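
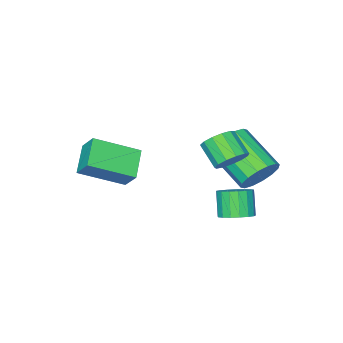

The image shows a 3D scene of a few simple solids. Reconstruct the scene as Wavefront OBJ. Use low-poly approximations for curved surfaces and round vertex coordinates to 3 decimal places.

v -2.673 0.99 -1.11
v -2.221 0.427 -1.222
v -2.615 -0.092 -0.202
v -3.067 0.47 -0.09
v -2.03 0.652 -1.034
v -2.424 0.132 -0.014
v -1.987 0.953 -0.863
v -2.381 0.434 0.156
v -2.101 1.264 -0.749
v -2.494 0.744 0.27
v -2.345 1.511 -0.717
v -2.739 0.991 0.302
v -2.665 1.639 -0.776
v -3.059 1.119 0.244
v -2.987 1.618 -0.911
v -3.381 1.099 0.109
v -3.237 1.453 -1.091
v -3.631 0.934 -0.072
v -3.357 1.182 -1.276
v -3.751 0.663 -0.257
v -3.321 0.867 -1.423
v -3.715 0.348 -0.403
v -3.137 0.58 -1.497
v -3.531 0.061 -0.478
v -2.846 0.387 -1.484
v -3.24 -0.132 -0.464
v -2.515 0.332 -1.384
v -2.909 -0.188 -0.365
v -2.243 1.13 2.341
v -1.714 1.385 2.774
v -1.849 0.446 3.493
v -2.377 0.19 3.059
v -2.067 1.544 2.915
v -2.201 0.605 3.634
v -2.475 1.571 2.874
v -2.61 0.632 3.592
v -2.81 1.458 2.663
v -2.944 0.518 3.382
v -2.964 1.24 2.35
v -3.099 0.301 3.069
v -2.89 0.988 2.034
v -3.024 0.049 2.753
v -2.61 0.78 1.815
v -2.745 -0.159 2.534
v -2.213 0.684 1.763
v -2.348 -0.255 2.482
v -1.826 0.729 1.895
v -1.961 -0.21 2.613
v -1.571 0.901 2.168
v -1.706 -0.038 2.886
v -1.529 1.146 2.496
v -1.664 0.207 3.214
v -0.861 -3.071 0.978
v -0.83 -2.388 1.775
v 0.082 -2.293 0.275
v 0.112 -1.61 1.072
v 0.648 -4.13 1.828
v 0.678 -3.447 2.625
v 1.59 -3.352 1.125
v 1.621 -2.669 1.922
v -3.794 1.092 0.725
v -3.02 0.834 0.299
v -3.093 -1.051 1.31
v -3.866 -0.792 1.735
v -2.875 1.044 0.701
v -2.948 -0.841 1.712
v -2.976 1.267 1.11
v -3.049 -0.618 2.12
v -3.297 1.443 1.415
v -3.37 -0.442 2.426
v -3.75 1.525 1.535
v -3.823 -0.36 2.546
v -4.215 1.491 1.438
v -4.288 -0.393 2.449
v -4.567 1.351 1.15
v -4.64 -0.534 2.161
v -4.712 1.141 0.748
v -4.785 -0.744 1.759
v -4.611 0.918 0.34
v -4.684 -0.967 1.35
v -4.29 0.742 0.034
v -4.363 -1.143 1.045
v -3.837 0.66 -0.086
v -3.91 -1.225 0.925
v -3.372 0.693 0.011
v -3.445 -1.191 1.022
f 2 1 5
f 2 5 3
f 3 5 6
f 3 6 4
f 5 1 7
f 5 7 6
f 6 7 8
f 6 8 4
f 7 1 9
f 7 9 8
f 8 9 10
f 8 10 4
f 9 1 11
f 9 11 10
f 10 11 12
f 10 12 4
f 11 1 13
f 11 13 12
f 12 13 14
f 12 14 4
f 13 1 15
f 13 15 14
f 14 15 16
f 14 16 4
f 15 1 17
f 15 17 16
f 16 17 18
f 16 18 4
f 17 1 19
f 17 19 18
f 18 19 20
f 18 20 4
f 19 1 21
f 19 21 20
f 20 21 22
f 20 22 4
f 21 1 23
f 21 23 22
f 22 23 24
f 22 24 4
f 23 1 25
f 23 25 24
f 24 25 26
f 24 26 4
f 25 1 27
f 25 27 26
f 26 27 28
f 26 28 4
f 27 1 2
f 27 2 28
f 28 2 3
f 28 3 4
f 30 29 33
f 30 33 31
f 31 33 34
f 31 34 32
f 33 29 35
f 33 35 34
f 34 35 36
f 34 36 32
f 35 29 37
f 35 37 36
f 36 37 38
f 36 38 32
f 37 29 39
f 37 39 38
f 38 39 40
f 38 40 32
f 39 29 41
f 39 41 40
f 40 41 42
f 40 42 32
f 41 29 43
f 41 43 42
f 42 43 44
f 42 44 32
f 43 29 45
f 43 45 44
f 44 45 46
f 44 46 32
f 45 29 47
f 45 47 46
f 46 47 48
f 46 48 32
f 47 29 49
f 47 49 48
f 48 49 50
f 48 50 32
f 49 29 51
f 49 51 50
f 50 51 52
f 50 52 32
f 51 29 30
f 51 30 52
f 52 30 31
f 52 31 32
f 54 56 53
f 57 54 53
f 53 56 55
f 55 57 53
f 54 60 56
f 58 54 57
f 58 60 54
f 56 60 55
f 59 57 55
f 55 60 59
f 59 58 57
f 60 58 59
f 62 61 65
f 62 65 63
f 63 65 66
f 63 66 64
f 65 61 67
f 65 67 66
f 66 67 68
f 66 68 64
f 67 61 69
f 67 69 68
f 68 69 70
f 68 70 64
f 69 61 71
f 69 71 70
f 70 71 72
f 70 72 64
f 71 61 73
f 71 73 72
f 72 73 74
f 72 74 64
f 73 61 75
f 73 75 74
f 74 75 76
f 74 76 64
f 75 61 77
f 75 77 76
f 76 77 78
f 76 78 64
f 77 61 79
f 77 79 78
f 78 79 80
f 78 80 64
f 79 61 81
f 79 81 80
f 80 81 82
f 80 82 64
f 81 61 83
f 81 83 82
f 82 83 84
f 82 84 64
f 83 61 85
f 83 85 84
f 84 85 86
f 84 86 64
f 85 61 62
f 85 62 86
f 86 62 63
f 86 63 64



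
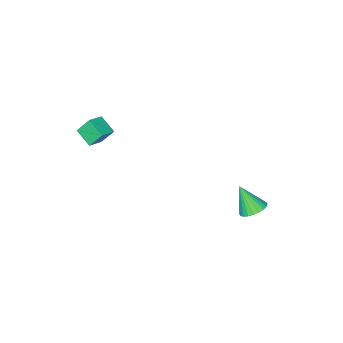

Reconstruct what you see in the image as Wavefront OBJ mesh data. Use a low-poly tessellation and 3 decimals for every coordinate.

v -2.666 3.04 -3.794
v -2.155 3.602 -3.541
v -2.434 2.18 -2.346
v -2.426 3.713 -3.432
v -2.733 3.721 -3.378
v -3.03 3.625 -3.388
v -3.272 3.441 -3.459
v -3.421 3.195 -3.581
v -3.455 2.926 -3.735
v -3.369 2.675 -3.899
v -3.176 2.479 -4.046
v -2.905 2.368 -4.155
v -2.598 2.36 -4.209
v -2.301 2.455 -4.2
v -2.06 2.64 -4.129
v -1.91 2.885 -4.007
v -1.876 3.154 -3.852
v -1.962 3.406 -3.689
v 3.273 -0.858 3.371
v 3.274 -1.835 3.918
v 4.175 -0.67 3.705
v 4.176 -1.647 4.253
v 3.704 -1.353 2.487
v 3.705 -2.33 3.035
v 4.606 -1.165 2.822
v 4.607 -2.142 3.369
f 2 1 4
f 2 4 3
f 4 1 5
f 4 5 3
f 5 1 6
f 5 6 3
f 6 1 7
f 6 7 3
f 7 1 8
f 7 8 3
f 8 1 9
f 8 9 3
f 9 1 10
f 9 10 3
f 10 1 11
f 10 11 3
f 11 1 12
f 11 12 3
f 12 1 13
f 12 13 3
f 13 1 14
f 13 14 3
f 14 1 15
f 14 15 3
f 15 1 16
f 15 16 3
f 16 1 17
f 16 17 3
f 17 1 18
f 17 18 3
f 18 1 2
f 18 2 3
f 20 22 19
f 23 20 19
f 19 22 21
f 21 23 19
f 20 26 22
f 24 20 23
f 24 26 20
f 22 26 21
f 25 23 21
f 21 26 25
f 25 24 23
f 26 24 25



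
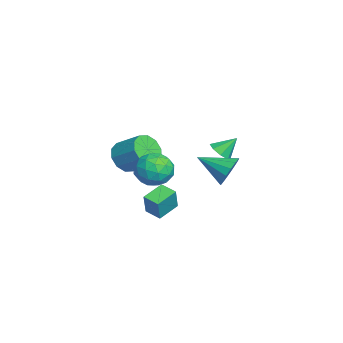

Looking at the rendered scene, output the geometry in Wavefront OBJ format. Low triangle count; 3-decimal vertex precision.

v -3.615 -3.877 -3.432
v -3.231 -3.434 -4.304
v -2.442 -2.22 -3.339
v -2.825 -2.663 -2.468
v -3.806 -3.161 -4.176
v -3.017 -1.947 -3.212
v -4.308 -3.162 -3.765
v -3.518 -1.948 -2.8
v -4.545 -3.436 -3.226
v -3.755 -2.221 -2.262
v -4.427 -3.878 -2.766
v -3.637 -2.664 -1.802
v -3.998 -4.32 -2.561
v -3.209 -3.106 -1.596
v -3.423 -4.593 -2.688
v -2.634 -3.379 -1.724
v -2.922 -4.592 -3.1
v -2.132 -3.378 -2.135
v -2.685 -4.319 -3.638
v -1.895 -3.104 -2.674
v -2.803 -3.876 -4.098
v -2.013 -2.662 -3.134
v 1.792 -1.719 -2.284
v 2.692 -2.177 -1.811
v 0.728 -2.723 -1.229
v 1.628 -3.181 -0.756
v 1.385 -2.109 -0.571
v 2.042 -1.488 -1.222
v 1.378 -3.412 -1.818
v 2.035 -2.791 -2.469
v 2.436 -3.222 -1.523
v 2.44 -2.417 -0.752
v 0.98 -2.483 -2.288
v 0.984 -1.678 -1.517
v 2.335 -1.86 -2.14
v 1.085 -3.04 -0.9
v 0.942 -2.41 -0.791
v 1.47 -2.679 -0.513
v 1.953 -1.455 -1.794
v 2.482 -1.724 -1.516
v 1.714 -1.684 -0.787
v 0.938 -3.176 -1.524
v 1.467 -3.445 -1.246
v 1.95 -2.221 -2.527
v 2.478 -2.49 -2.249
v 1.706 -3.216 -2.253
v 2.714 -2.743 -1.693
v 2.088 -3.333 -1.073
v 1.941 -3.469 -1.697
v 2.328 -3.105 -2.08
v 2.716 -2.27 -1.24
v 2.091 -2.86 -0.62
v 1.948 -2.23 -0.511
v 2.334 -1.866 -0.894
v 2.566 -2.885 -1.07
v 1.329 -2.04 -2.42
v 0.704 -2.63 -1.8
v 1.086 -3.034 -2.146
v 1.472 -2.67 -2.529
v 1.332 -1.567 -1.967
v 0.706 -2.157 -1.347
v 1.092 -1.795 -0.96
v 1.479 -1.431 -1.343
v 0.854 -2.015 -1.97
v 2.091 -1.983 -3.43
v 2.554 -2.093 -2.145
v 2.737 -1.294 -3.603
v 3.199 -1.404 -2.318
v 2.961 -2.896 -3.822
v 3.423 -3.006 -2.537
v 3.606 -2.207 -3.995
v 4.069 -2.317 -2.71
v -0.492 1.516 -2.944
v 0.052 1.003 -3.624
v -1.108 -0.156 -2.176
v 0.373 1.072 -3.217
v 0.463 1.259 -2.737
v 0.296 1.515 -2.313
v -0.081 1.772 -2.058
v -0.569 1.959 -2.04
v -1.036 2.028 -2.265
v -1.357 1.96 -2.671
v -1.447 1.772 -3.151
v -1.281 1.516 -3.575
v -0.903 1.26 -3.83
v -0.415 1.072 -3.848
v -2.984 1.151 -2.756
v -2.388 1.513 -3.033
v -3.096 2.049 -1.824
v -2.881 1.692 -3.265
v -3.435 1.554 -3.199
v -3.724 1.18 -2.874
v -3.579 0.789 -2.48
v -3.086 0.61 -2.247
v -2.533 0.747 -2.313
v -2.244 1.121 -2.639
f 2 1 5
f 2 5 3
f 3 5 6
f 3 6 4
f 5 1 7
f 5 7 6
f 6 7 8
f 6 8 4
f 7 1 9
f 7 9 8
f 8 9 10
f 8 10 4
f 9 1 11
f 9 11 10
f 10 11 12
f 10 12 4
f 11 1 13
f 11 13 12
f 12 13 14
f 12 14 4
f 13 1 15
f 13 15 14
f 14 15 16
f 14 16 4
f 15 1 17
f 15 17 16
f 16 17 18
f 16 18 4
f 17 1 19
f 17 19 18
f 18 19 20
f 18 20 4
f 19 1 21
f 19 21 20
f 20 21 22
f 20 22 4
f 21 1 2
f 21 2 22
f 22 2 3
f 22 3 4
f 23 60 39
f 60 34 63
f 39 63 28
f 60 63 39
f 23 39 35
f 39 28 40
f 35 40 24
f 39 40 35
f 23 35 44
f 35 24 45
f 44 45 30
f 35 45 44
f 23 44 56
f 44 30 59
f 56 59 33
f 44 59 56
f 23 56 60
f 56 33 64
f 60 64 34
f 56 64 60
f 24 40 51
f 40 28 54
f 51 54 32
f 40 54 51
f 28 63 41
f 63 34 62
f 41 62 27
f 63 62 41
f 34 64 61
f 64 33 57
f 61 57 25
f 64 57 61
f 33 59 58
f 59 30 46
f 58 46 29
f 59 46 58
f 30 45 50
f 45 24 47
f 50 47 31
f 45 47 50
f 26 52 38
f 52 32 53
f 38 53 27
f 52 53 38
f 26 38 36
f 38 27 37
f 36 37 25
f 38 37 36
f 26 36 43
f 36 25 42
f 43 42 29
f 36 42 43
f 26 43 48
f 43 29 49
f 48 49 31
f 43 49 48
f 26 48 52
f 48 31 55
f 52 55 32
f 48 55 52
f 27 53 41
f 53 32 54
f 41 54 28
f 53 54 41
f 25 37 61
f 37 27 62
f 61 62 34
f 37 62 61
f 29 42 58
f 42 25 57
f 58 57 33
f 42 57 58
f 31 49 50
f 49 29 46
f 50 46 30
f 49 46 50
f 32 55 51
f 55 31 47
f 51 47 24
f 55 47 51
f 66 68 65
f 69 66 65
f 65 68 67
f 67 69 65
f 66 72 68
f 70 66 69
f 70 72 66
f 68 72 67
f 71 69 67
f 67 72 71
f 71 70 69
f 72 70 71
f 74 73 76
f 74 76 75
f 76 73 77
f 76 77 75
f 77 73 78
f 77 78 75
f 78 73 79
f 78 79 75
f 79 73 80
f 79 80 75
f 80 73 81
f 80 81 75
f 81 73 82
f 81 82 75
f 82 73 83
f 82 83 75
f 83 73 84
f 83 84 75
f 84 73 85
f 84 85 75
f 85 73 86
f 85 86 75
f 86 73 74
f 86 74 75
f 88 87 90
f 88 90 89
f 90 87 91
f 90 91 89
f 91 87 92
f 91 92 89
f 92 87 93
f 92 93 89
f 93 87 94
f 93 94 89
f 94 87 95
f 94 95 89
f 95 87 96
f 95 96 89
f 96 87 88
f 96 88 89



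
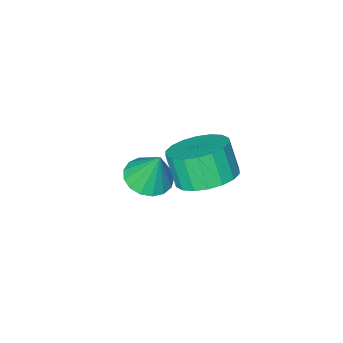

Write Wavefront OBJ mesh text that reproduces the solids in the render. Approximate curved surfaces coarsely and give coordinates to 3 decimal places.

v -2.837 -3.022 -1.164
v -2.223 -3.61 -0.902
v -2.943 -2.478 0.304
v -1.995 -3.268 -1.013
v -1.961 -2.869 -1.159
v -2.127 -2.505 -1.305
v -2.456 -2.26 -1.42
v -2.873 -2.19 -1.476
v -3.281 -2.31 -1.46
v -3.588 -2.594 -1.377
v -3.722 -2.975 -1.245
v -3.655 -3.368 -1.095
v -3.399 -3.682 -0.96
v -3.016 -3.844 -0.872
v -2.591 -3.818 -0.851
v -2.545 0.667 1.983
v -1.491 0.764 2.04
v -1.501 0.189 3.195
v -2.555 0.093 3.137
v -1.644 1.164 2.238
v -1.654 0.589 3.392
v -1.975 1.465 2.385
v -1.985 0.891 3.54
v -2.419 1.609 2.453
v -2.429 1.034 3.607
v -2.888 1.566 2.427
v -2.898 0.992 3.582
v -3.289 1.346 2.314
v -3.3 0.771 3.468
v -3.543 0.99 2.135
v -3.553 0.416 3.289
v -3.599 0.571 1.925
v -3.609 -0.004 3.08
v -3.446 0.171 1.728
v -3.456 -0.404 2.882
v -3.115 -0.131 1.58
v -3.125 -0.705 2.735
v -2.671 -0.274 1.513
v -2.681 -0.849 2.667
v -2.202 -0.232 1.538
v -2.212 -0.806 2.693
v -1.8 -0.011 1.652
v -1.811 -0.586 2.806
v -1.547 0.344 1.831
v -1.557 -0.23 2.985
f 2 1 4
f 2 4 3
f 4 1 5
f 4 5 3
f 5 1 6
f 5 6 3
f 6 1 7
f 6 7 3
f 7 1 8
f 7 8 3
f 8 1 9
f 8 9 3
f 9 1 10
f 9 10 3
f 10 1 11
f 10 11 3
f 11 1 12
f 11 12 3
f 12 1 13
f 12 13 3
f 13 1 14
f 13 14 3
f 14 1 15
f 14 15 3
f 15 1 2
f 15 2 3
f 17 16 20
f 17 20 18
f 18 20 21
f 18 21 19
f 20 16 22
f 20 22 21
f 21 22 23
f 21 23 19
f 22 16 24
f 22 24 23
f 23 24 25
f 23 25 19
f 24 16 26
f 24 26 25
f 25 26 27
f 25 27 19
f 26 16 28
f 26 28 27
f 27 28 29
f 27 29 19
f 28 16 30
f 28 30 29
f 29 30 31
f 29 31 19
f 30 16 32
f 30 32 31
f 31 32 33
f 31 33 19
f 32 16 34
f 32 34 33
f 33 34 35
f 33 35 19
f 34 16 36
f 34 36 35
f 35 36 37
f 35 37 19
f 36 16 38
f 36 38 37
f 37 38 39
f 37 39 19
f 38 16 40
f 38 40 39
f 39 40 41
f 39 41 19
f 40 16 42
f 40 42 41
f 41 42 43
f 41 43 19
f 42 16 44
f 42 44 43
f 43 44 45
f 43 45 19
f 44 16 17
f 44 17 45
f 45 17 18
f 45 18 19



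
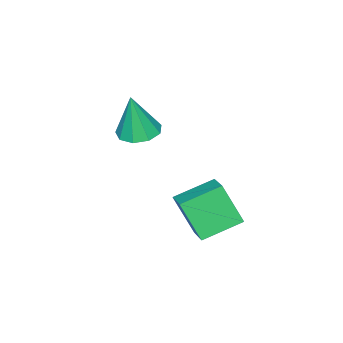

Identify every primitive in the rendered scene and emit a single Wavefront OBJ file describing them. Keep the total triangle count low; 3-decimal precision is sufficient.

v 1.683 0.475 -2.126
v 1.743 -0.238 -0.899
v 0.621 1.143 -1.686
v 0.681 0.429 -0.459
v 2.259 1.151 -1.761
v 2.319 0.437 -0.534
v 1.197 1.818 -1.321
v 1.257 1.105 -0.094
v 0.733 -2.212 0.495
v 1.353 -1.939 0.428
v 0.947 -2.328 1.985
v 1.039 -1.604 0.499
v 0.582 -1.553 0.568
v 0.196 -1.81 0.603
v 0.061 -2.255 0.588
v 0.241 -2.68 0.528
v 0.652 -2.885 0.454
v 1.1 -2.776 0.398
v 1.377 -2.402 0.388
f 2 4 1
f 5 2 1
f 1 4 3
f 3 5 1
f 2 8 4
f 6 2 5
f 6 8 2
f 4 8 3
f 7 5 3
f 3 8 7
f 7 6 5
f 8 6 7
f 10 9 12
f 10 12 11
f 12 9 13
f 12 13 11
f 13 9 14
f 13 14 11
f 14 9 15
f 14 15 11
f 15 9 16
f 15 16 11
f 16 9 17
f 16 17 11
f 17 9 18
f 17 18 11
f 18 9 19
f 18 19 11
f 19 9 10
f 19 10 11



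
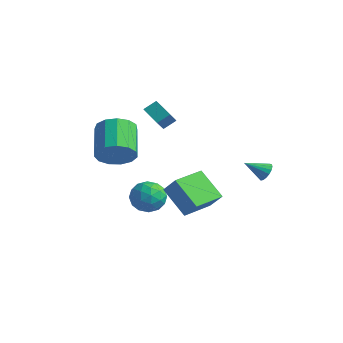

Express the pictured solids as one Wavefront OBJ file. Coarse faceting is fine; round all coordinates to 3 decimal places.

v 3.619 4.34 1.054
v 4.009 3.914 1
v 2.861 3.56 1.746
v 4.086 4.046 1.232
v 4.056 4.245 1.423
v 3.926 4.465 1.53
v 3.725 4.658 1.527
v 3.501 4.777 1.416
v 3.303 4.797 1.222
v 3.178 4.712 0.989
v 3.154 4.542 0.771
v 3.236 4.325 0.618
v 3.406 4.113 0.564
v 3.625 3.952 0.623
v 3.843 3.88 0.78
v -2.183 -0.344 1.953
v -1.436 -0.184 2.731
v -2.71 1.125 3.684
v -3.457 0.964 2.907
v -1.328 0.237 2.297
v -2.602 1.546 3.25
v -1.491 0.474 1.754
v -2.765 1.783 2.707
v -1.874 0.45 1.275
v -3.148 1.759 2.228
v -2.355 0.175 1.011
v -3.629 1.484 1.964
v -2.782 -0.266 1.046
v -4.055 1.043 1.999
v -3.018 -0.732 1.369
v -4.292 0.577 2.322
v -2.989 -1.074 1.878
v -4.263 0.235 2.831
v -2.705 -1.185 2.411
v -3.978 0.124 3.364
v -2.255 -1.029 2.799
v -3.528 0.28 3.752
v -1.782 -0.656 2.918
v -3.055 0.653 3.871
v -3.247 2.743 3.63
v -2.942 3.371 4.096
v -3.356 3.315 2.931
v -3.05 3.943 3.397
v -2.01 2.457 3.203
v -1.704 3.085 3.669
v -2.118 3.029 2.504
v -1.813 3.657 2.97
v -1.841 1.364 -1.174
v -1.114 1.512 -0.475
v -1.026 0.048 -1.745
v -0.299 0.196 -1.046
v -1.228 -0.11 -0.758
v -1.732 0.704 -0.405
v -0.408 0.856 -1.815
v -0.912 1.67 -1.462
v -0.228 1.198 -0.871
v -0.734 0.601 -0.218
v -1.406 0.959 -2.002
v -1.912 0.362 -1.349
v -1.549 1.554 -0.774
v -0.591 0.006 -1.446
v -1.137 -0.173 -1.276
v -0.709 -0.087 -0.865
v -1.912 1.079 -0.733
v -1.484 1.166 -0.322
v -1.552 0.212 -0.488
v -0.656 0.394 -1.898
v -0.228 0.481 -1.487
v -1.431 1.647 -1.355
v -1.003 1.733 -0.944
v -0.588 1.348 -1.732
v -0.601 1.456 -0.597
v -0.121 0.682 -0.932
v -0.186 1.07 -1.384
v -0.482 1.549 -1.177
v -0.898 1.105 -0.212
v -0.419 0.331 -0.548
v -0.966 0.152 -0.378
v -1.262 0.63 -0.171
v -0.378 0.92 -0.445
v -1.721 1.229 -1.672
v -1.242 0.455 -2.008
v -0.878 0.93 -2.049
v -1.174 1.408 -1.842
v -2.019 0.878 -1.288
v -1.539 0.104 -1.623
v -1.658 0.011 -1.043
v -1.954 0.49 -0.836
v -1.762 0.64 -1.775
v 1.262 0.948 -1.577
v -0.262 1.047 -0.364
v 1.31 2.805 -1.668
v -0.214 2.904 -0.456
v 2.054 0.976 -0.584
v 0.53 1.075 0.628
v 2.102 2.833 -0.676
v 0.578 2.932 0.537
f 2 1 4
f 2 4 3
f 4 1 5
f 4 5 3
f 5 1 6
f 5 6 3
f 6 1 7
f 6 7 3
f 7 1 8
f 7 8 3
f 8 1 9
f 8 9 3
f 9 1 10
f 9 10 3
f 10 1 11
f 10 11 3
f 11 1 12
f 11 12 3
f 12 1 13
f 12 13 3
f 13 1 14
f 13 14 3
f 14 1 15
f 14 15 3
f 15 1 2
f 15 2 3
f 17 16 20
f 17 20 18
f 18 20 21
f 18 21 19
f 20 16 22
f 20 22 21
f 21 22 23
f 21 23 19
f 22 16 24
f 22 24 23
f 23 24 25
f 23 25 19
f 24 16 26
f 24 26 25
f 25 26 27
f 25 27 19
f 26 16 28
f 26 28 27
f 27 28 29
f 27 29 19
f 28 16 30
f 28 30 29
f 29 30 31
f 29 31 19
f 30 16 32
f 30 32 31
f 31 32 33
f 31 33 19
f 32 16 34
f 32 34 33
f 33 34 35
f 33 35 19
f 34 16 36
f 34 36 35
f 35 36 37
f 35 37 19
f 36 16 38
f 36 38 37
f 37 38 39
f 37 39 19
f 38 16 17
f 38 17 39
f 39 17 18
f 39 18 19
f 41 43 40
f 44 41 40
f 40 43 42
f 42 44 40
f 41 47 43
f 45 41 44
f 45 47 41
f 43 47 42
f 46 44 42
f 42 47 46
f 46 45 44
f 47 45 46
f 48 85 64
f 85 59 88
f 64 88 53
f 85 88 64
f 48 64 60
f 64 53 65
f 60 65 49
f 64 65 60
f 48 60 69
f 60 49 70
f 69 70 55
f 60 70 69
f 48 69 81
f 69 55 84
f 81 84 58
f 69 84 81
f 48 81 85
f 81 58 89
f 85 89 59
f 81 89 85
f 49 65 76
f 65 53 79
f 76 79 57
f 65 79 76
f 53 88 66
f 88 59 87
f 66 87 52
f 88 87 66
f 59 89 86
f 89 58 82
f 86 82 50
f 89 82 86
f 58 84 83
f 84 55 71
f 83 71 54
f 84 71 83
f 55 70 75
f 70 49 72
f 75 72 56
f 70 72 75
f 51 77 63
f 77 57 78
f 63 78 52
f 77 78 63
f 51 63 61
f 63 52 62
f 61 62 50
f 63 62 61
f 51 61 68
f 61 50 67
f 68 67 54
f 61 67 68
f 51 68 73
f 68 54 74
f 73 74 56
f 68 74 73
f 51 73 77
f 73 56 80
f 77 80 57
f 73 80 77
f 52 78 66
f 78 57 79
f 66 79 53
f 78 79 66
f 50 62 86
f 62 52 87
f 86 87 59
f 62 87 86
f 54 67 83
f 67 50 82
f 83 82 58
f 67 82 83
f 56 74 75
f 74 54 71
f 75 71 55
f 74 71 75
f 57 80 76
f 80 56 72
f 76 72 49
f 80 72 76
f 91 93 90
f 94 91 90
f 90 93 92
f 92 94 90
f 91 97 93
f 95 91 94
f 95 97 91
f 93 97 92
f 96 94 92
f 92 97 96
f 96 95 94
f 97 95 96



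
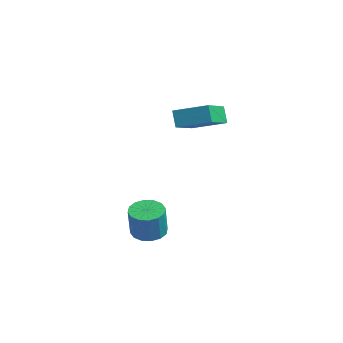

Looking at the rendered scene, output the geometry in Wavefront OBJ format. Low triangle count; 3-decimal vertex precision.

v -2.52 0.04 -2.918
v -1.906 0.625 -2.987
v -1.427 0.304 -1.431
v -2.04 -0.28 -1.362
v -2.256 0.844 -2.834
v -1.776 0.523 -1.278
v -2.676 0.848 -2.704
v -2.196 0.527 -1.147
v -3.054 0.635 -2.631
v -2.575 0.315 -1.074
v -3.29 0.264 -2.635
v -2.81 -0.057 -1.079
v -3.318 -0.168 -2.715
v -2.839 -0.489 -1.159
v -3.133 -0.544 -2.849
v -2.654 -0.865 -1.293
v -2.784 -0.763 -3.002
v -2.304 -1.084 -1.446
v -2.364 -0.767 -3.133
v -1.884 -1.088 -1.576
v -1.985 -0.555 -3.206
v -1.506 -0.875 -1.649
v -1.75 -0.183 -3.201
v -1.27 -0.504 -1.645
v -1.721 0.249 -3.121
v -1.242 -0.072 -1.565
v -4.516 3.125 2.32
v -4.965 3.168 3.202
v -3.373 4.372 2.841
v -3.822 4.416 3.722
v -3.318 1.744 2.998
v -3.767 1.788 3.879
v -2.175 2.992 3.518
v -2.624 3.035 4.4
f 2 1 5
f 2 5 3
f 3 5 6
f 3 6 4
f 5 1 7
f 5 7 6
f 6 7 8
f 6 8 4
f 7 1 9
f 7 9 8
f 8 9 10
f 8 10 4
f 9 1 11
f 9 11 10
f 10 11 12
f 10 12 4
f 11 1 13
f 11 13 12
f 12 13 14
f 12 14 4
f 13 1 15
f 13 15 14
f 14 15 16
f 14 16 4
f 15 1 17
f 15 17 16
f 16 17 18
f 16 18 4
f 17 1 19
f 17 19 18
f 18 19 20
f 18 20 4
f 19 1 21
f 19 21 20
f 20 21 22
f 20 22 4
f 21 1 23
f 21 23 22
f 22 23 24
f 22 24 4
f 23 1 25
f 23 25 24
f 24 25 26
f 24 26 4
f 25 1 2
f 25 2 26
f 26 2 3
f 26 3 4
f 28 30 27
f 31 28 27
f 27 30 29
f 29 31 27
f 28 34 30
f 32 28 31
f 32 34 28
f 30 34 29
f 33 31 29
f 29 34 33
f 33 32 31
f 34 32 33



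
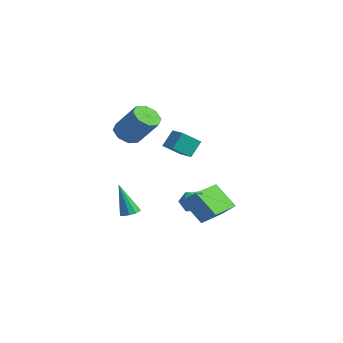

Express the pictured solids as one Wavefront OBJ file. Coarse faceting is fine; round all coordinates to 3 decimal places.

v 1.426 -4.112 2.186
v 1.314 -3.506 2.999
v 1.471 -3.163 1.486
v 1.36 -2.557 2.299
v 2.28 -4.083 2.281
v 2.169 -3.477 3.094
v 2.326 -3.134 1.581
v 2.214 -2.528 2.394
v -3.15 0.036 -3.371
v -2.571 0.362 -3.03
v -2.389 -0.542 -4.11
v -1.81 -0.216 -3.769
v -2.216 -0.729 -3.409
v -2.686 -0.372 -2.952
v -2.274 0.192 -4.188
v -2.744 0.549 -3.731
v -2.03 0.458 -3.535
v -1.993 -0.111 -3.053
v -2.967 -0.069 -4.087
v -2.93 -0.638 -3.605
v 0.646 -0.402 -3.229
v -0.339 -0.87 -2.059
v 1.232 0.007 -2.572
v 0.246 -0.461 -1.402
v 1.694 -2.179 -3.058
v 0.708 -2.647 -1.888
v 2.279 -1.77 -2.401
v 1.294 -2.238 -1.231
v -2.42 -3.8 1.744
v -1.805 -4.057 1.338
v -0.686 -3.577 2.731
v -1.3 -3.32 3.136
v -1.923 -3.481 1.234
v -0.803 -3.001 2.627
v -2.331 -3.091 1.429
v -1.212 -2.612 2.822
v -2.792 -3.117 1.808
v -1.672 -2.638 3.201
v -3.034 -3.543 2.149
v -1.915 -3.063 3.542
v -2.917 -4.119 2.253
v -1.797 -3.639 3.646
v -2.508 -4.508 2.058
v -1.389 -4.029 3.451
v -2.048 -4.482 1.679
v -0.928 -4.003 3.072
v -3.649 -2.953 -4.144
v -3.198 -3.243 -4.076
v -4.151 -3.307 -2.336
v -3.13 -2.926 -3.995
v -3.26 -2.62 -3.971
v -3.539 -2.441 -4.013
v -3.859 -2.457 -4.106
v -4.099 -2.663 -4.213
v -4.167 -2.98 -4.293
v -4.037 -3.286 -4.317
v -3.759 -3.465 -4.275
v -3.438 -3.449 -4.183
f 2 4 1
f 5 2 1
f 1 4 3
f 3 5 1
f 2 8 4
f 6 2 5
f 6 8 2
f 4 8 3
f 7 5 3
f 3 8 7
f 7 6 5
f 8 6 7
f 9 20 14
f 9 14 10
f 9 10 16
f 9 16 19
f 9 19 20
f 10 14 18
f 14 20 13
f 20 19 11
f 19 16 15
f 16 10 17
f 12 18 13
f 12 13 11
f 12 11 15
f 12 15 17
f 12 17 18
f 13 18 14
f 11 13 20
f 15 11 19
f 17 15 16
f 18 17 10
f 22 24 21
f 25 22 21
f 21 24 23
f 23 25 21
f 22 28 24
f 26 22 25
f 26 28 22
f 24 28 23
f 27 25 23
f 23 28 27
f 27 26 25
f 28 26 27
f 30 29 33
f 30 33 31
f 31 33 34
f 31 34 32
f 33 29 35
f 33 35 34
f 34 35 36
f 34 36 32
f 35 29 37
f 35 37 36
f 36 37 38
f 36 38 32
f 37 29 39
f 37 39 38
f 38 39 40
f 38 40 32
f 39 29 41
f 39 41 40
f 40 41 42
f 40 42 32
f 41 29 43
f 41 43 42
f 42 43 44
f 42 44 32
f 43 29 45
f 43 45 44
f 44 45 46
f 44 46 32
f 45 29 30
f 45 30 46
f 46 30 31
f 46 31 32
f 48 47 50
f 48 50 49
f 50 47 51
f 50 51 49
f 51 47 52
f 51 52 49
f 52 47 53
f 52 53 49
f 53 47 54
f 53 54 49
f 54 47 55
f 54 55 49
f 55 47 56
f 55 56 49
f 56 47 57
f 56 57 49
f 57 47 58
f 57 58 49
f 58 47 48
f 58 48 49



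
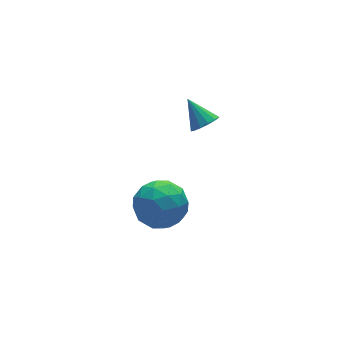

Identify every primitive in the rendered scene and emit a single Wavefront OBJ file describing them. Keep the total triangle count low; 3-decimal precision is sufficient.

v -2.34 1.78 -3.262
v -1.433 1.779 -2.751
v -1.707 0.701 -4.389
v -0.8 0.7 -3.878
v -1.639 0.26 -3.449
v -2.031 0.927 -2.752
v -1.109 1.553 -4.388
v -1.501 2.22 -3.691
v -0.672 1.639 -3.447
v -1 0.84 -2.866
v -2.14 1.64 -4.274
v -2.468 0.841 -3.693
v -1.943 1.874 -2.907
v -1.197 0.606 -4.233
v -1.691 0.347 -3.98
v -1.158 0.347 -3.68
v -2.294 1.373 -2.908
v -1.761 1.373 -2.608
v -1.882 0.48 -3.018
v -1.379 1.107 -4.532
v -0.846 1.107 -4.232
v -1.982 2.133 -3.46
v -1.449 2.133 -3.16
v -1.258 2 -4.122
v -0.962 1.791 -3.016
v -0.59 1.157 -3.679
v -0.771 1.659 -3.979
v -1.002 2.051 -3.569
v -1.155 1.321 -2.675
v -0.782 0.687 -3.338
v -1.276 0.429 -3.085
v -1.506 0.821 -2.676
v -0.707 1.239 -3.084
v -2.358 1.793 -3.802
v -1.985 1.159 -4.465
v -1.634 1.659 -4.464
v -1.864 2.051 -4.055
v -2.55 1.323 -3.461
v -2.178 0.689 -4.124
v -2.138 0.429 -3.571
v -2.369 0.821 -3.161
v -2.433 1.241 -4.056
v 0.079 1.095 0.389
v 0.539 0.949 0.673
v -0.139 1.925 1.171
v 0.629 1.169 0.465
v 0.544 1.365 0.233
v 0.312 1.476 0.051
v 0.005 1.466 -0.024
v -0.278 1.338 0.032
v -0.447 1.134 0.202
v -0.45 0.917 0.431
v -0.285 0.757 0.647
v -0.004 0.704 0.781
v 0.303 0.776 0.791
f 1 38 17
f 38 12 41
f 17 41 6
f 38 41 17
f 1 17 13
f 17 6 18
f 13 18 2
f 17 18 13
f 1 13 22
f 13 2 23
f 22 23 8
f 13 23 22
f 1 22 34
f 22 8 37
f 34 37 11
f 22 37 34
f 1 34 38
f 34 11 42
f 38 42 12
f 34 42 38
f 2 18 29
f 18 6 32
f 29 32 10
f 18 32 29
f 6 41 19
f 41 12 40
f 19 40 5
f 41 40 19
f 12 42 39
f 42 11 35
f 39 35 3
f 42 35 39
f 11 37 36
f 37 8 24
f 36 24 7
f 37 24 36
f 8 23 28
f 23 2 25
f 28 25 9
f 23 25 28
f 4 30 16
f 30 10 31
f 16 31 5
f 30 31 16
f 4 16 14
f 16 5 15
f 14 15 3
f 16 15 14
f 4 14 21
f 14 3 20
f 21 20 7
f 14 20 21
f 4 21 26
f 21 7 27
f 26 27 9
f 21 27 26
f 4 26 30
f 26 9 33
f 30 33 10
f 26 33 30
f 5 31 19
f 31 10 32
f 19 32 6
f 31 32 19
f 3 15 39
f 15 5 40
f 39 40 12
f 15 40 39
f 7 20 36
f 20 3 35
f 36 35 11
f 20 35 36
f 9 27 28
f 27 7 24
f 28 24 8
f 27 24 28
f 10 33 29
f 33 9 25
f 29 25 2
f 33 25 29
f 44 43 46
f 44 46 45
f 46 43 47
f 46 47 45
f 47 43 48
f 47 48 45
f 48 43 49
f 48 49 45
f 49 43 50
f 49 50 45
f 50 43 51
f 50 51 45
f 51 43 52
f 51 52 45
f 52 43 53
f 52 53 45
f 53 43 54
f 53 54 45
f 54 43 55
f 54 55 45
f 55 43 44
f 55 44 45



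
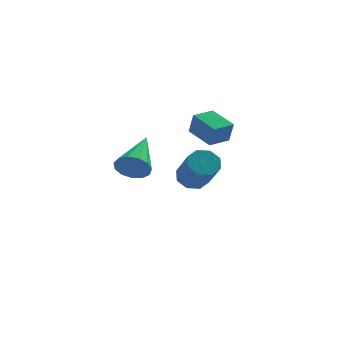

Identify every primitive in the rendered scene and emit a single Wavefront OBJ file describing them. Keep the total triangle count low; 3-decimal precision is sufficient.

v 2.006 3.121 2.025
v 2.183 2.86 2.964
v 2.749 3.774 2.066
v 2.926 3.514 3.005
v 2.834 2.206 1.615
v 3.011 1.946 2.554
v 3.577 2.86 1.656
v 3.754 2.599 2.595
v 0.11 -2.01 1.998
v 0.452 -1.802 1.399
v 0.53 -0.21 2.862
v 0.064 -1.69 1.354
v -0.308 -1.68 1.514
v -0.548 -1.774 1.827
v -0.579 -1.944 2.195
v -0.391 -2.134 2.5
v -0.044 -2.285 2.645
v 0.352 -2.348 2.585
v 0.672 -2.304 2.339
v 0.813 -2.167 1.984
v 0.731 -1.98 1.634
v 2.154 3.489 -0.562
v 2.803 3.45 -0.847
v 3.275 2.193 0.397
v 2.626 2.231 0.682
v 2.77 3.825 -0.455
v 3.242 2.568 0.789
v 2.376 4.003 -0.126
v 2.848 2.746 1.118
v 1.852 3.88 -0.052
v 2.324 2.622 1.192
v 1.505 3.527 -0.277
v 1.977 2.27 0.967
v 1.538 3.152 -0.669
v 2.01 1.895 0.575
v 1.932 2.974 -0.998
v 2.404 1.717 0.246
v 2.456 3.098 -1.072
v 2.928 1.84 0.172
f 2 4 1
f 5 2 1
f 1 4 3
f 3 5 1
f 2 8 4
f 6 2 5
f 6 8 2
f 4 8 3
f 7 5 3
f 3 8 7
f 7 6 5
f 8 6 7
f 10 9 12
f 10 12 11
f 12 9 13
f 12 13 11
f 13 9 14
f 13 14 11
f 14 9 15
f 14 15 11
f 15 9 16
f 15 16 11
f 16 9 17
f 16 17 11
f 17 9 18
f 17 18 11
f 18 9 19
f 18 19 11
f 19 9 20
f 19 20 11
f 20 9 21
f 20 21 11
f 21 9 10
f 21 10 11
f 23 22 26
f 23 26 24
f 24 26 27
f 24 27 25
f 26 22 28
f 26 28 27
f 27 28 29
f 27 29 25
f 28 22 30
f 28 30 29
f 29 30 31
f 29 31 25
f 30 22 32
f 30 32 31
f 31 32 33
f 31 33 25
f 32 22 34
f 32 34 33
f 33 34 35
f 33 35 25
f 34 22 36
f 34 36 35
f 35 36 37
f 35 37 25
f 36 22 38
f 36 38 37
f 37 38 39
f 37 39 25
f 38 22 23
f 38 23 39
f 39 23 24
f 39 24 25



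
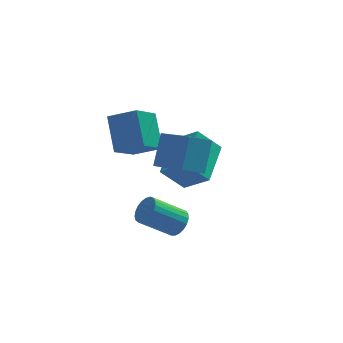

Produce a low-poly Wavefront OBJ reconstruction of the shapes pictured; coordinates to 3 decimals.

v -1.656 2.258 -3.282
v -2.708 2.463 -2.163
v -0.705 4.165 -2.736
v -1.757 4.37 -1.617
v -0.683 1.47 -2.223
v -1.735 1.675 -1.104
v 0.268 3.377 -1.677
v -0.784 3.582 -0.558
v -2.458 -1.326 1.185
v -1.932 -0.289 2.426
v -3.399 0.221 0.29
v -2.874 1.258 1.53
v -1.446 -1.078 0.55
v -0.921 -0.041 1.79
v -2.388 0.469 -0.346
v -1.862 1.506 0.895
v -2.794 -2.167 -1.585
v -2.41 -2.463 -1.094
v -3.802 -2.43 0.015
v -4.186 -2.133 -0.475
v -2.364 -2.184 -1.045
v -3.756 -2.151 0.064
v -2.393 -1.902 -1.09
v -3.785 -1.869 0.02
v -2.491 -1.666 -1.22
v -3.883 -1.632 -0.11
v -2.642 -1.516 -1.413
v -4.033 -1.483 -0.303
v -2.818 -1.479 -1.636
v -4.21 -1.446 -0.526
v -2.991 -1.561 -1.85
v -4.383 -1.527 -0.74
v -3.13 -1.747 -2.018
v -4.521 -1.714 -0.908
v -3.21 -2.006 -2.111
v -4.602 -1.973 -1.002
v -3.219 -2.293 -2.114
v -4.61 -2.26 -1.004
v -3.154 -2.558 -2.024
v -4.546 -2.525 -0.915
v -3.027 -2.755 -1.859
v -4.419 -2.722 -0.75
v -2.86 -2.851 -1.647
v -4.251 -2.817 -0.537
v -2.681 -2.828 -1.423
v -4.073 -2.795 -0.314
v -2.522 -2.691 -1.228
v -3.914 -2.657 -0.118
v -3.828 2.784 -1.028
v -4.842 1.722 0.194
v -3.878 4.245 0.2
v -4.892 3.184 1.423
v -2.608 2.316 -0.423
v -3.622 1.255 0.8
v -2.658 3.778 0.806
v -3.672 2.716 2.028
f 2 4 1
f 5 2 1
f 1 4 3
f 3 5 1
f 2 8 4
f 6 2 5
f 6 8 2
f 4 8 3
f 7 5 3
f 3 8 7
f 7 6 5
f 8 6 7
f 10 12 9
f 13 10 9
f 9 12 11
f 11 13 9
f 10 16 12
f 14 10 13
f 14 16 10
f 12 16 11
f 15 13 11
f 11 16 15
f 15 14 13
f 16 14 15
f 18 17 21
f 18 21 19
f 19 21 22
f 19 22 20
f 21 17 23
f 21 23 22
f 22 23 24
f 22 24 20
f 23 17 25
f 23 25 24
f 24 25 26
f 24 26 20
f 25 17 27
f 25 27 26
f 26 27 28
f 26 28 20
f 27 17 29
f 27 29 28
f 28 29 30
f 28 30 20
f 29 17 31
f 29 31 30
f 30 31 32
f 30 32 20
f 31 17 33
f 31 33 32
f 32 33 34
f 32 34 20
f 33 17 35
f 33 35 34
f 34 35 36
f 34 36 20
f 35 17 37
f 35 37 36
f 36 37 38
f 36 38 20
f 37 17 39
f 37 39 38
f 38 39 40
f 38 40 20
f 39 17 41
f 39 41 40
f 40 41 42
f 40 42 20
f 41 17 43
f 41 43 42
f 42 43 44
f 42 44 20
f 43 17 45
f 43 45 44
f 44 45 46
f 44 46 20
f 45 17 47
f 45 47 46
f 46 47 48
f 46 48 20
f 47 17 18
f 47 18 48
f 48 18 19
f 48 19 20
f 50 52 49
f 53 50 49
f 49 52 51
f 51 53 49
f 50 56 52
f 54 50 53
f 54 56 50
f 52 56 51
f 55 53 51
f 51 56 55
f 55 54 53
f 56 54 55



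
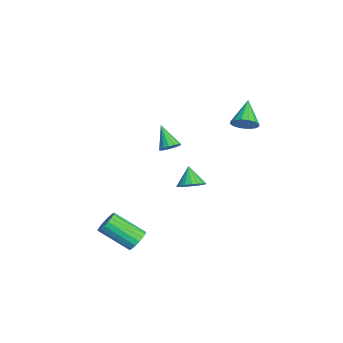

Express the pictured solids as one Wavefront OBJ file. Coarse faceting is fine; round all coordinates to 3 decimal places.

v 0.485 0.443 -0.251
v 0.961 0.697 0.146
v -0.165 0.377 0.571
v 0.817 0.94 0.051
v 0.607 1.085 -0.103
v 0.373 1.103 -0.286
v 0.161 0.99 -0.463
v 0.013 0.769 -0.598
v -0.042 0.483 -0.664
v 0.008 0.19 -0.648
v 0.152 -0.054 -0.554
v 0.363 -0.199 -0.4
v 0.597 -0.216 -0.216
v 0.809 -0.104 -0.039
v 0.957 0.118 0.095
v 1.011 0.403 0.161
v 0.266 2.77 3.403
v 0.607 2.56 3.915
v -0.846 3.05 4.257
v 0.674 2.889 3.894
v 0.632 3.186 3.742
v 0.492 3.372 3.499
v 0.291 3.396 3.23
v 0.084 3.253 3.008
v -0.075 2.98 2.891
v -0.142 2.651 2.911
v -0.1 2.354 3.063
v 0.04 2.168 3.306
v 0.24 2.144 3.575
v 0.448 2.287 3.798
v -2.072 -0.267 0.622
v -1.72 -0.595 0.818
v -2.928 -0.613 1.578
v -1.674 -0.361 0.943
v -1.736 -0.102 0.982
v -1.887 0.113 0.925
v -2.088 0.226 0.786
v -2.285 0.208 0.603
v -2.424 0.062 0.425
v -2.47 -0.172 0.3
v -2.408 -0.431 0.261
v -2.257 -0.646 0.318
v -2.056 -0.76 0.457
v -1.859 -0.741 0.64
v 2.113 -2.038 -2.603
v 2.618 -1.986 -2.283
v 2.132 -3.309 -1.298
v 1.627 -3.362 -1.617
v 2.448 -1.826 -2.153
v 1.962 -3.149 -1.167
v 2.212 -1.709 -2.111
v 1.726 -3.032 -1.126
v 1.956 -1.656 -2.167
v 1.47 -2.98 -1.182
v 1.731 -1.68 -2.31
v 1.245 -3.003 -1.324
v 1.582 -1.774 -2.51
v 1.096 -3.098 -1.524
v 1.538 -1.921 -2.729
v 1.052 -3.244 -1.743
v 1.608 -2.091 -2.922
v 1.122 -3.414 -1.937
v 1.778 -2.251 -3.053
v 1.292 -3.574 -2.067
v 2.014 -2.368 -3.094
v 1.528 -3.691 -2.109
v 2.27 -2.42 -3.038
v 1.784 -3.744 -2.053
v 2.495 -2.397 -2.896
v 2.009 -3.72 -1.91
v 2.644 -2.302 -2.696
v 2.158 -3.626 -1.71
v 2.688 -2.156 -2.477
v 2.202 -3.479 -1.491
f 2 1 4
f 2 4 3
f 4 1 5
f 4 5 3
f 5 1 6
f 5 6 3
f 6 1 7
f 6 7 3
f 7 1 8
f 7 8 3
f 8 1 9
f 8 9 3
f 9 1 10
f 9 10 3
f 10 1 11
f 10 11 3
f 11 1 12
f 11 12 3
f 12 1 13
f 12 13 3
f 13 1 14
f 13 14 3
f 14 1 15
f 14 15 3
f 15 1 16
f 15 16 3
f 16 1 2
f 16 2 3
f 18 17 20
f 18 20 19
f 20 17 21
f 20 21 19
f 21 17 22
f 21 22 19
f 22 17 23
f 22 23 19
f 23 17 24
f 23 24 19
f 24 17 25
f 24 25 19
f 25 17 26
f 25 26 19
f 26 17 27
f 26 27 19
f 27 17 28
f 27 28 19
f 28 17 29
f 28 29 19
f 29 17 30
f 29 30 19
f 30 17 18
f 30 18 19
f 32 31 34
f 32 34 33
f 34 31 35
f 34 35 33
f 35 31 36
f 35 36 33
f 36 31 37
f 36 37 33
f 37 31 38
f 37 38 33
f 38 31 39
f 38 39 33
f 39 31 40
f 39 40 33
f 40 31 41
f 40 41 33
f 41 31 42
f 41 42 33
f 42 31 43
f 42 43 33
f 43 31 44
f 43 44 33
f 44 31 32
f 44 32 33
f 46 45 49
f 46 49 47
f 47 49 50
f 47 50 48
f 49 45 51
f 49 51 50
f 50 51 52
f 50 52 48
f 51 45 53
f 51 53 52
f 52 53 54
f 52 54 48
f 53 45 55
f 53 55 54
f 54 55 56
f 54 56 48
f 55 45 57
f 55 57 56
f 56 57 58
f 56 58 48
f 57 45 59
f 57 59 58
f 58 59 60
f 58 60 48
f 59 45 61
f 59 61 60
f 60 61 62
f 60 62 48
f 61 45 63
f 61 63 62
f 62 63 64
f 62 64 48
f 63 45 65
f 63 65 64
f 64 65 66
f 64 66 48
f 65 45 67
f 65 67 66
f 66 67 68
f 66 68 48
f 67 45 69
f 67 69 68
f 68 69 70
f 68 70 48
f 69 45 71
f 69 71 70
f 70 71 72
f 70 72 48
f 71 45 73
f 71 73 72
f 72 73 74
f 72 74 48
f 73 45 46
f 73 46 74
f 74 46 47
f 74 47 48



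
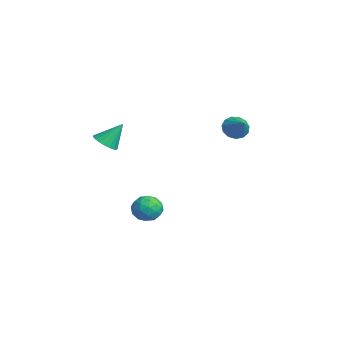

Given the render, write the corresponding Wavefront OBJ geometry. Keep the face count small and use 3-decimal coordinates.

v 1.865 3.693 1.257
v 2.287 4.03 0.589
v 3.175 3.727 2.103
v 2.113 4.404 0.843
v 1.86 4.552 1.229
v 1.609 4.428 1.624
v 1.439 4.07 1.903
v 1.404 3.592 1.976
v 1.515 3.146 1.822
v 1.737 2.874 1.488
v 2 2.862 1.081
v 2.22 3.114 0.73
v 2.327 3.549 0.547
v 3.597 -1.276 -4.017
v 4.175 -2.031 -4.289
v 2.505 -2.309 -3.471
v 3.083 -3.064 -3.743
v 3.353 -2.479 -2.992
v 4.028 -1.841 -3.33
v 2.652 -2.499 -4.43
v 3.327 -1.861 -4.768
v 3.591 -2.786 -4.544
v 4.024 -2.774 -3.655
v 2.656 -1.566 -4.105
v 3.089 -1.554 -3.216
v 3.982 -1.563 -4.201
v 2.698 -2.777 -3.559
v 2.857 -2.434 -3.118
v 3.196 -2.877 -3.278
v 3.895 -1.451 -3.637
v 4.235 -1.895 -3.797
v 3.752 -2.158 -3.035
v 2.445 -2.445 -3.963
v 2.785 -2.889 -4.123
v 3.484 -1.463 -4.482
v 3.823 -1.906 -4.642
v 2.928 -2.182 -4.725
v 3.978 -2.45 -4.51
v 3.337 -3.058 -4.189
v 3.084 -2.726 -4.593
v 3.48 -2.35 -4.792
v 4.233 -2.443 -3.988
v 3.591 -3.05 -3.667
v 3.75 -2.707 -3.226
v 4.146 -2.332 -3.425
v 3.89 -2.888 -4.138
v 3.089 -1.29 -4.093
v 2.447 -1.897 -3.772
v 2.534 -2.008 -4.335
v 2.93 -1.633 -4.534
v 3.343 -1.282 -3.571
v 2.702 -1.89 -3.25
v 3.2 -1.99 -2.968
v 3.596 -1.614 -3.167
v 2.79 -1.452 -3.622
v 2.582 -4.396 1.358
v 3.105 -3.881 0.93
v 2.698 -3.364 2.742
v 2.789 -3.744 0.854
v 2.436 -3.719 0.865
v 2.109 -3.812 0.962
v 1.864 -4.006 1.127
v 1.743 -4.267 1.332
v 1.767 -4.551 1.542
v 1.932 -4.807 1.719
v 2.21 -4.993 1.835
v 2.552 -5.076 1.868
v 2.899 -5.041 1.813
v 3.192 -4.894 1.679
v 3.379 -4.662 1.49
v 3.428 -4.383 1.278
v 3.332 -4.107 1.08
f 2 1 4
f 2 4 3
f 4 1 5
f 4 5 3
f 5 1 6
f 5 6 3
f 6 1 7
f 6 7 3
f 7 1 8
f 7 8 3
f 8 1 9
f 8 9 3
f 9 1 10
f 9 10 3
f 10 1 11
f 10 11 3
f 11 1 12
f 11 12 3
f 12 1 13
f 12 13 3
f 13 1 2
f 13 2 3
f 14 51 30
f 51 25 54
f 30 54 19
f 51 54 30
f 14 30 26
f 30 19 31
f 26 31 15
f 30 31 26
f 14 26 35
f 26 15 36
f 35 36 21
f 26 36 35
f 14 35 47
f 35 21 50
f 47 50 24
f 35 50 47
f 14 47 51
f 47 24 55
f 51 55 25
f 47 55 51
f 15 31 42
f 31 19 45
f 42 45 23
f 31 45 42
f 19 54 32
f 54 25 53
f 32 53 18
f 54 53 32
f 25 55 52
f 55 24 48
f 52 48 16
f 55 48 52
f 24 50 49
f 50 21 37
f 49 37 20
f 50 37 49
f 21 36 41
f 36 15 38
f 41 38 22
f 36 38 41
f 17 43 29
f 43 23 44
f 29 44 18
f 43 44 29
f 17 29 27
f 29 18 28
f 27 28 16
f 29 28 27
f 17 27 34
f 27 16 33
f 34 33 20
f 27 33 34
f 17 34 39
f 34 20 40
f 39 40 22
f 34 40 39
f 17 39 43
f 39 22 46
f 43 46 23
f 39 46 43
f 18 44 32
f 44 23 45
f 32 45 19
f 44 45 32
f 16 28 52
f 28 18 53
f 52 53 25
f 28 53 52
f 20 33 49
f 33 16 48
f 49 48 24
f 33 48 49
f 22 40 41
f 40 20 37
f 41 37 21
f 40 37 41
f 23 46 42
f 46 22 38
f 42 38 15
f 46 38 42
f 57 56 59
f 57 59 58
f 59 56 60
f 59 60 58
f 60 56 61
f 60 61 58
f 61 56 62
f 61 62 58
f 62 56 63
f 62 63 58
f 63 56 64
f 63 64 58
f 64 56 65
f 64 65 58
f 65 56 66
f 65 66 58
f 66 56 67
f 66 67 58
f 67 56 68
f 67 68 58
f 68 56 69
f 68 69 58
f 69 56 70
f 69 70 58
f 70 56 71
f 70 71 58
f 71 56 72
f 71 72 58
f 72 56 57
f 72 57 58



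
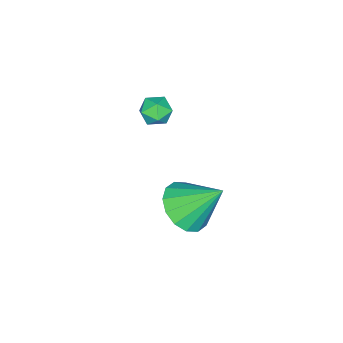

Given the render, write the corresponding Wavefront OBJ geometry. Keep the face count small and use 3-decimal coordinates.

v -2.655 0.532 -0.835
v -1.679 0.325 -0.371
v -3.065 1.808 0.595
v -1.583 0.758 -0.729
v -1.774 1.129 -1.115
v -2.201 1.341 -1.427
v -2.75 1.336 -1.58
v -3.273 1.116 -1.533
v -3.63 0.739 -1.3
v -3.726 0.307 -0.942
v -3.535 -0.065 -0.555
v -3.108 -0.277 -0.244
v -2.56 -0.272 -0.091
v -2.037 -0.052 -0.137
v -3.017 -0.54 3.238
v -2.586 -0.588 3.752
v -3.534 -1.432 3.588
v -3.103 -1.48 4.102
v -3.548 -0.976 4.082
v -3.229 -0.425 3.866
v -2.891 -1.595 3.474
v -2.572 -1.044 3.258
v -2.508 -1.241 3.898
v -2.914 -0.858 4.274
v -3.206 -1.162 3.066
v -3.612 -0.779 3.442
f 2 1 4
f 2 4 3
f 4 1 5
f 4 5 3
f 5 1 6
f 5 6 3
f 6 1 7
f 6 7 3
f 7 1 8
f 7 8 3
f 8 1 9
f 8 9 3
f 9 1 10
f 9 10 3
f 10 1 11
f 10 11 3
f 11 1 12
f 11 12 3
f 12 1 13
f 12 13 3
f 13 1 14
f 13 14 3
f 14 1 2
f 14 2 3
f 15 26 20
f 15 20 16
f 15 16 22
f 15 22 25
f 15 25 26
f 16 20 24
f 20 26 19
f 26 25 17
f 25 22 21
f 22 16 23
f 18 24 19
f 18 19 17
f 18 17 21
f 18 21 23
f 18 23 24
f 19 24 20
f 17 19 26
f 21 17 25
f 23 21 22
f 24 23 16



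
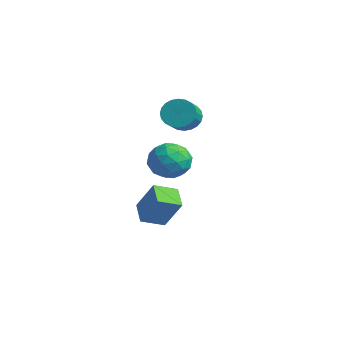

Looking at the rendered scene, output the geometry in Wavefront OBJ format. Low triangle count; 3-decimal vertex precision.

v -3.063 3.071 3.138
v -2.313 3.386 2.608
v -1.428 2.464 3.313
v -2.177 2.149 3.842
v -2.301 3.624 2.903
v -1.415 2.701 3.608
v -2.404 3.777 3.233
v -1.519 2.854 3.938
v -2.608 3.822 3.549
v -1.722 2.9 4.254
v -2.881 3.754 3.802
v -1.995 2.831 4.507
v -3.181 3.581 3.954
v -2.296 2.659 4.659
v -3.464 3.331 3.982
v -2.578 2.409 4.686
v -3.685 3.041 3.881
v -2.8 2.119 4.586
v -3.812 2.756 3.667
v -2.927 1.834 4.372
v -3.825 2.519 3.372
v -2.939 1.596 4.077
v -3.721 2.366 3.042
v -2.836 1.443 3.747
v -3.518 2.32 2.726
v -2.632 1.398 3.431
v -3.245 2.389 2.473
v -2.359 1.466 3.178
v -2.944 2.561 2.321
v -2.059 1.639 3.026
v -2.662 2.811 2.294
v -1.776 1.889 2.998
v -2.44 3.101 2.394
v -1.555 2.179 3.099
v 2.988 -0.871 3.598
v 3.851 -0.771 2.819
v 3.189 -2.749 3.581
v 4.052 -2.649 2.802
v 4.21 -2.279 3.898
v 4.085 -1.119 3.908
v 2.955 -2.401 2.492
v 2.83 -1.241 2.502
v 3.831 -1.717 2.135
v 4.606 -1.642 3.004
v 2.434 -1.878 3.396
v 3.209 -1.803 4.265
v 3.401 -0.656 3.21
v 3.639 -2.864 3.19
v 3.731 -2.646 3.834
v 4.238 -2.588 3.376
v 3.539 -0.861 3.85
v 4.047 -0.802 3.392
v 4.258 -1.688 4.026
v 2.993 -2.718 3.008
v 3.501 -2.659 2.55
v 2.802 -0.932 3.024
v 3.309 -0.874 2.566
v 2.782 -1.832 2.374
v 3.897 -1.154 2.35
v 4.015 -2.257 2.34
v 3.37 -2.112 2.158
v 3.297 -1.43 2.164
v 4.353 -1.109 2.861
v 4.471 -2.213 2.851
v 4.564 -1.996 3.495
v 4.491 -1.313 3.501
v 4.341 -1.665 2.459
v 2.569 -1.307 3.549
v 2.687 -2.411 3.539
v 2.549 -2.207 2.899
v 2.476 -1.524 2.905
v 3.025 -1.263 4.06
v 3.143 -2.366 4.05
v 3.743 -2.09 4.236
v 3.67 -1.408 4.242
v 2.699 -1.855 3.941
v 1.069 -1.996 -1.788
v -0.102 -1.55 -1.21
v 1.319 -0.732 -2.256
v 0.148 -0.287 -1.678
v 2.052 -1.573 -0.122
v 0.881 -1.128 0.456
v 2.302 -0.31 -0.59
v 1.131 0.136 -0.012
f 2 1 5
f 2 5 3
f 3 5 6
f 3 6 4
f 5 1 7
f 5 7 6
f 6 7 8
f 6 8 4
f 7 1 9
f 7 9 8
f 8 9 10
f 8 10 4
f 9 1 11
f 9 11 10
f 10 11 12
f 10 12 4
f 11 1 13
f 11 13 12
f 12 13 14
f 12 14 4
f 13 1 15
f 13 15 14
f 14 15 16
f 14 16 4
f 15 1 17
f 15 17 16
f 16 17 18
f 16 18 4
f 17 1 19
f 17 19 18
f 18 19 20
f 18 20 4
f 19 1 21
f 19 21 20
f 20 21 22
f 20 22 4
f 21 1 23
f 21 23 22
f 22 23 24
f 22 24 4
f 23 1 25
f 23 25 24
f 24 25 26
f 24 26 4
f 25 1 27
f 25 27 26
f 26 27 28
f 26 28 4
f 27 1 29
f 27 29 28
f 28 29 30
f 28 30 4
f 29 1 31
f 29 31 30
f 30 31 32
f 30 32 4
f 31 1 33
f 31 33 32
f 32 33 34
f 32 34 4
f 33 1 2
f 33 2 34
f 34 2 3
f 34 3 4
f 35 72 51
f 72 46 75
f 51 75 40
f 72 75 51
f 35 51 47
f 51 40 52
f 47 52 36
f 51 52 47
f 35 47 56
f 47 36 57
f 56 57 42
f 47 57 56
f 35 56 68
f 56 42 71
f 68 71 45
f 56 71 68
f 35 68 72
f 68 45 76
f 72 76 46
f 68 76 72
f 36 52 63
f 52 40 66
f 63 66 44
f 52 66 63
f 40 75 53
f 75 46 74
f 53 74 39
f 75 74 53
f 46 76 73
f 76 45 69
f 73 69 37
f 76 69 73
f 45 71 70
f 71 42 58
f 70 58 41
f 71 58 70
f 42 57 62
f 57 36 59
f 62 59 43
f 57 59 62
f 38 64 50
f 64 44 65
f 50 65 39
f 64 65 50
f 38 50 48
f 50 39 49
f 48 49 37
f 50 49 48
f 38 48 55
f 48 37 54
f 55 54 41
f 48 54 55
f 38 55 60
f 55 41 61
f 60 61 43
f 55 61 60
f 38 60 64
f 60 43 67
f 64 67 44
f 60 67 64
f 39 65 53
f 65 44 66
f 53 66 40
f 65 66 53
f 37 49 73
f 49 39 74
f 73 74 46
f 49 74 73
f 41 54 70
f 54 37 69
f 70 69 45
f 54 69 70
f 43 61 62
f 61 41 58
f 62 58 42
f 61 58 62
f 44 67 63
f 67 43 59
f 63 59 36
f 67 59 63
f 78 80 77
f 81 78 77
f 77 80 79
f 79 81 77
f 78 84 80
f 82 78 81
f 82 84 78
f 80 84 79
f 83 81 79
f 79 84 83
f 83 82 81
f 84 82 83



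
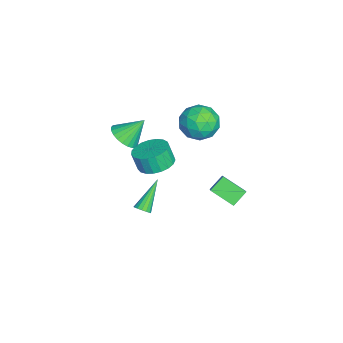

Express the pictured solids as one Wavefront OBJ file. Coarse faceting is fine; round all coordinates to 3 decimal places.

v -1.131 -2.429 -0.478
v -0.158 -2.897 -0.508
v -0.296 -3.259 0.628
v -1.269 -2.791 0.658
v -0.058 -2.483 -0.364
v -0.197 -2.845 0.772
v -0.144 -2.06 -0.24
v -0.283 -2.422 0.896
v -0.4 -1.701 -0.156
v -0.539 -2.063 0.979
v -0.783 -1.468 -0.129
v -0.922 -1.83 1.007
v -1.226 -1.401 -0.161
v -1.365 -1.763 0.974
v -1.652 -1.511 -0.249
v -1.791 -1.874 0.887
v -1.988 -1.781 -0.376
v -2.127 -2.143 0.76
v -2.176 -2.162 -0.521
v -2.315 -2.524 0.615
v -2.183 -2.59 -0.658
v -2.322 -2.952 0.478
v -2.008 -2.989 -0.764
v -2.147 -3.352 0.372
v -1.681 -3.292 -0.821
v -1.82 -3.655 0.315
v -1.259 -3.446 -0.818
v -1.398 -3.808 0.318
v -0.815 -3.423 -0.756
v -0.954 -3.786 0.379
v -0.425 -3.229 -0.647
v -0.564 -3.591 0.489
v -1.364 0.817 3.217
v -0.727 0.193 2.385
v -2.833 -0.493 3.075
v -2.196 -1.117 2.243
v -1.824 -1.093 3.404
v -0.916 -0.284 3.492
v -2.644 -0.016 1.968
v -1.736 0.793 2.056
v -1.518 -0.322 1.613
v -1.011 -0.988 2.5
v -2.549 0.688 2.96
v -2.042 0.022 3.847
v -0.916 0.62 2.814
v -2.644 -0.92 2.646
v -2.425 -0.906 3.329
v -2.05 -1.273 2.84
v -1.027 0.34 3.464
v -0.653 -0.027 2.975
v -1.297 -0.783 3.574
v -2.907 -0.273 2.485
v -2.533 -0.64 1.996
v -1.51 0.973 2.62
v -1.135 0.606 2.131
v -2.263 0.483 1.886
v -1.007 -0.049 1.871
v -1.871 -0.819 1.787
v -2.134 -0.172 1.626
v -1.601 0.303 1.677
v -0.709 -0.441 2.392
v -1.573 -1.211 2.308
v -1.354 -1.197 2.991
v -0.82 -0.721 3.043
v -1.174 -0.743 1.938
v -1.987 0.911 3.152
v -2.851 0.141 3.068
v -2.74 0.421 2.417
v -2.206 0.897 2.469
v -1.689 0.519 3.673
v -2.553 -0.251 3.589
v -1.959 -0.603 3.783
v -1.426 -0.128 3.834
v -2.386 0.443 3.522
v 3.197 2.628 1.657
v 2.717 1.399 2.371
v 4.111 2.728 2.443
v 3.632 1.5 3.157
v 3.808 2.02 1.023
v 3.329 0.792 1.737
v 4.723 2.121 1.809
v 4.243 0.892 2.523
v 1.315 -2.976 -2.332
v 1.684 -2.959 -1.98
v -0.095 -2.264 -0.888
v 1.687 -2.721 -2.094
v 1.591 -2.551 -2.272
v 1.42 -2.496 -2.466
v 1.222 -2.569 -2.624
v 1.048 -2.751 -2.704
v 0.946 -2.994 -2.684
v 0.943 -3.232 -2.569
v 1.039 -3.401 -2.391
v 1.21 -3.457 -2.198
v 1.408 -3.384 -2.04
v 1.582 -3.201 -1.96
v -3.343 -4.444 -0.232
v -2.521 -4.742 0.233
v -3.657 -3.336 1.032
v -2.384 -4.454 0.015
v -2.393 -4.165 -0.241
v -2.547 -3.918 -0.495
v -2.821 -3.751 -0.71
v -3.176 -3.69 -0.851
v -3.555 -3.743 -0.899
v -3.903 -3.903 -0.845
v -4.165 -4.146 -0.697
v -4.302 -4.434 -0.479
v -4.293 -4.723 -0.223
v -4.139 -4.97 0.031
v -3.865 -5.137 0.245
v -3.511 -5.198 0.387
v -3.131 -5.144 0.434
v -2.784 -4.984 0.38
f 2 1 5
f 2 5 3
f 3 5 6
f 3 6 4
f 5 1 7
f 5 7 6
f 6 7 8
f 6 8 4
f 7 1 9
f 7 9 8
f 8 9 10
f 8 10 4
f 9 1 11
f 9 11 10
f 10 11 12
f 10 12 4
f 11 1 13
f 11 13 12
f 12 13 14
f 12 14 4
f 13 1 15
f 13 15 14
f 14 15 16
f 14 16 4
f 15 1 17
f 15 17 16
f 16 17 18
f 16 18 4
f 17 1 19
f 17 19 18
f 18 19 20
f 18 20 4
f 19 1 21
f 19 21 20
f 20 21 22
f 20 22 4
f 21 1 23
f 21 23 22
f 22 23 24
f 22 24 4
f 23 1 25
f 23 25 24
f 24 25 26
f 24 26 4
f 25 1 27
f 25 27 26
f 26 27 28
f 26 28 4
f 27 1 29
f 27 29 28
f 28 29 30
f 28 30 4
f 29 1 31
f 29 31 30
f 30 31 32
f 30 32 4
f 31 1 2
f 31 2 32
f 32 2 3
f 32 3 4
f 33 70 49
f 70 44 73
f 49 73 38
f 70 73 49
f 33 49 45
f 49 38 50
f 45 50 34
f 49 50 45
f 33 45 54
f 45 34 55
f 54 55 40
f 45 55 54
f 33 54 66
f 54 40 69
f 66 69 43
f 54 69 66
f 33 66 70
f 66 43 74
f 70 74 44
f 66 74 70
f 34 50 61
f 50 38 64
f 61 64 42
f 50 64 61
f 38 73 51
f 73 44 72
f 51 72 37
f 73 72 51
f 44 74 71
f 74 43 67
f 71 67 35
f 74 67 71
f 43 69 68
f 69 40 56
f 68 56 39
f 69 56 68
f 40 55 60
f 55 34 57
f 60 57 41
f 55 57 60
f 36 62 48
f 62 42 63
f 48 63 37
f 62 63 48
f 36 48 46
f 48 37 47
f 46 47 35
f 48 47 46
f 36 46 53
f 46 35 52
f 53 52 39
f 46 52 53
f 36 53 58
f 53 39 59
f 58 59 41
f 53 59 58
f 36 58 62
f 58 41 65
f 62 65 42
f 58 65 62
f 37 63 51
f 63 42 64
f 51 64 38
f 63 64 51
f 35 47 71
f 47 37 72
f 71 72 44
f 47 72 71
f 39 52 68
f 52 35 67
f 68 67 43
f 52 67 68
f 41 59 60
f 59 39 56
f 60 56 40
f 59 56 60
f 42 65 61
f 65 41 57
f 61 57 34
f 65 57 61
f 76 78 75
f 79 76 75
f 75 78 77
f 77 79 75
f 76 82 78
f 80 76 79
f 80 82 76
f 78 82 77
f 81 79 77
f 77 82 81
f 81 80 79
f 82 80 81
f 84 83 86
f 84 86 85
f 86 83 87
f 86 87 85
f 87 83 88
f 87 88 85
f 88 83 89
f 88 89 85
f 89 83 90
f 89 90 85
f 90 83 91
f 90 91 85
f 91 83 92
f 91 92 85
f 92 83 93
f 92 93 85
f 93 83 94
f 93 94 85
f 94 83 95
f 94 95 85
f 95 83 96
f 95 96 85
f 96 83 84
f 96 84 85
f 98 97 100
f 98 100 99
f 100 97 101
f 100 101 99
f 101 97 102
f 101 102 99
f 102 97 103
f 102 103 99
f 103 97 104
f 103 104 99
f 104 97 105
f 104 105 99
f 105 97 106
f 105 106 99
f 106 97 107
f 106 107 99
f 107 97 108
f 107 108 99
f 108 97 109
f 108 109 99
f 109 97 110
f 109 110 99
f 110 97 111
f 110 111 99
f 111 97 112
f 111 112 99
f 112 97 113
f 112 113 99
f 113 97 114
f 113 114 99
f 114 97 98
f 114 98 99



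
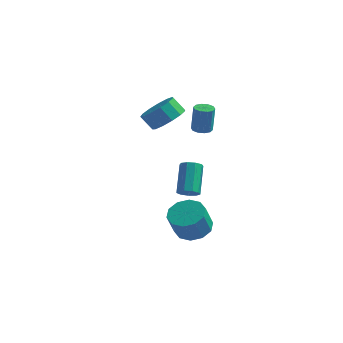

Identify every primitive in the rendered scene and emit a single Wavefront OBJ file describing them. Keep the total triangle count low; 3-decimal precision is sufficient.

v -0.286 -4.264 0.125
v 0.255 -4.002 0.018
v -0.114 -2.714 1.308
v -0.654 -2.976 1.415
v -0.036 -3.836 -0.231
v -0.405 -2.548 1.059
v -0.444 -3.871 -0.313
v -0.813 -2.582 0.977
v -0.778 -4.089 -0.19
v -1.146 -2.801 1.1
v -0.881 -4.39 0.08
v -1.25 -3.102 1.37
v -0.705 -4.631 0.372
v -1.074 -3.343 1.662
v -0.334 -4.701 0.548
v -0.703 -3.413 1.838
v 0.061 -4.567 0.526
v -0.308 -3.278 1.816
v 0.293 -4.29 0.317
v -0.076 -3.002 1.607
v -1.458 0.384 2.142
v -0.917 0.557 2.101
v -0.82 0.629 3.677
v -1.362 0.456 3.718
v -1.122 0.843 2.101
v -1.026 0.915 3.676
v -1.456 0.953 2.116
v -1.36 1.025 3.692
v -1.791 0.846 2.141
v -1.695 0.919 3.717
v -1.999 0.563 2.167
v -1.902 0.635 3.743
v -2 0.211 2.183
v -1.903 0.283 3.759
v -1.794 -0.075 2.184
v -1.698 -0.003 3.759
v -1.46 -0.185 2.168
v -1.364 -0.113 3.744
v -1.125 -0.079 2.143
v -1.029 -0.006 3.719
v -0.918 0.205 2.117
v -0.821 0.277 3.693
v -0.726 -2.486 -3.571
v 0.052 -3.154 -3.795
v -0.096 -3.803 -2.373
v -0.874 -3.134 -2.149
v 0.314 -2.625 -3.526
v 0.166 -3.273 -2.104
v 0.178 -2.042 -3.275
v 0.031 -2.691 -1.853
v -0.302 -1.629 -3.136
v -0.45 -2.277 -1.714
v -0.945 -1.543 -3.164
v -1.093 -2.191 -1.742
v -1.504 -1.817 -3.347
v -1.652 -2.466 -1.925
v -1.766 -2.347 -3.616
v -1.914 -2.995 -2.194
v -1.631 -2.929 -3.867
v -1.778 -3.578 -2.445
v -1.15 -3.343 -4.006
v -1.298 -3.991 -2.584
v -0.507 -3.429 -3.978
v -0.655 -4.077 -2.556
v -2.789 -0.879 3.211
v -2.259 -1.692 3.662
v -2.941 -1.694 4.46
v -3.471 -0.881 4.009
v -2.009 -1.187 3.876
v -2.691 -1.188 4.674
v -2.007 -0.584 3.879
v -2.689 -0.585 4.677
v -2.253 -0.075 3.67
v -2.935 -0.076 4.468
v -2.669 0.179 3.315
v -3.351 0.177 4.113
v -3.124 0.097 2.927
v -3.805 0.095 3.726
v -3.472 -0.295 2.629
v -4.153 -0.297 3.428
v -3.603 -0.873 2.516
v -4.285 -0.874 3.315
v -3.476 -1.452 2.623
v -4.158 -1.454 3.422
v -3.131 -1.85 2.917
v -3.812 -1.851 3.716
v -2.677 -1.939 3.304
v -3.359 -1.941 4.103
f 2 1 5
f 2 5 3
f 3 5 6
f 3 6 4
f 5 1 7
f 5 7 6
f 6 7 8
f 6 8 4
f 7 1 9
f 7 9 8
f 8 9 10
f 8 10 4
f 9 1 11
f 9 11 10
f 10 11 12
f 10 12 4
f 11 1 13
f 11 13 12
f 12 13 14
f 12 14 4
f 13 1 15
f 13 15 14
f 14 15 16
f 14 16 4
f 15 1 17
f 15 17 16
f 16 17 18
f 16 18 4
f 17 1 19
f 17 19 18
f 18 19 20
f 18 20 4
f 19 1 2
f 19 2 20
f 20 2 3
f 20 3 4
f 22 21 25
f 22 25 23
f 23 25 26
f 23 26 24
f 25 21 27
f 25 27 26
f 26 27 28
f 26 28 24
f 27 21 29
f 27 29 28
f 28 29 30
f 28 30 24
f 29 21 31
f 29 31 30
f 30 31 32
f 30 32 24
f 31 21 33
f 31 33 32
f 32 33 34
f 32 34 24
f 33 21 35
f 33 35 34
f 34 35 36
f 34 36 24
f 35 21 37
f 35 37 36
f 36 37 38
f 36 38 24
f 37 21 39
f 37 39 38
f 38 39 40
f 38 40 24
f 39 21 41
f 39 41 40
f 40 41 42
f 40 42 24
f 41 21 22
f 41 22 42
f 42 22 23
f 42 23 24
f 44 43 47
f 44 47 45
f 45 47 48
f 45 48 46
f 47 43 49
f 47 49 48
f 48 49 50
f 48 50 46
f 49 43 51
f 49 51 50
f 50 51 52
f 50 52 46
f 51 43 53
f 51 53 52
f 52 53 54
f 52 54 46
f 53 43 55
f 53 55 54
f 54 55 56
f 54 56 46
f 55 43 57
f 55 57 56
f 56 57 58
f 56 58 46
f 57 43 59
f 57 59 58
f 58 59 60
f 58 60 46
f 59 43 61
f 59 61 60
f 60 61 62
f 60 62 46
f 61 43 63
f 61 63 62
f 62 63 64
f 62 64 46
f 63 43 44
f 63 44 64
f 64 44 45
f 64 45 46
f 66 65 69
f 66 69 67
f 67 69 70
f 67 70 68
f 69 65 71
f 69 71 70
f 70 71 72
f 70 72 68
f 71 65 73
f 71 73 72
f 72 73 74
f 72 74 68
f 73 65 75
f 73 75 74
f 74 75 76
f 74 76 68
f 75 65 77
f 75 77 76
f 76 77 78
f 76 78 68
f 77 65 79
f 77 79 78
f 78 79 80
f 78 80 68
f 79 65 81
f 79 81 80
f 80 81 82
f 80 82 68
f 81 65 83
f 81 83 82
f 82 83 84
f 82 84 68
f 83 65 85
f 83 85 84
f 84 85 86
f 84 86 68
f 85 65 87
f 85 87 86
f 86 87 88
f 86 88 68
f 87 65 66
f 87 66 88
f 88 66 67
f 88 67 68



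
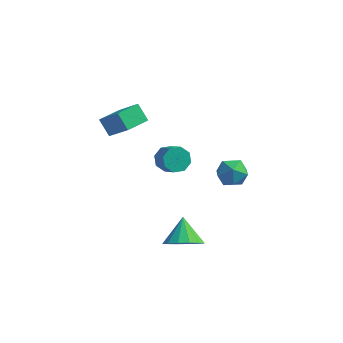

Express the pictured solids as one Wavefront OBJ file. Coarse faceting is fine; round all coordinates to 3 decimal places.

v 0.368 -3.267 -1.977
v 1.21 -3.469 -1.438
v -0.008 -2.233 -1.003
v 1.354 -3.094 -1.781
v 1.234 -2.765 -2.176
v 0.881 -2.571 -2.518
v 0.392 -2.563 -2.715
v -0.104 -2.744 -2.715
v -0.474 -3.065 -2.517
v -0.618 -3.44 -2.174
v -0.498 -3.769 -1.779
v -0.146 -3.963 -1.437
v 0.344 -3.971 -1.24
v 0.84 -3.79 -1.24
v 2.487 -1.273 3.313
v 3 -1.801 2.864
v 1.42 -1.599 2.476
v 1.933 -2.127 2.027
v 1.708 -2.327 2.835
v 2.368 -2.126 3.353
v 2.052 -1.274 1.987
v 2.712 -1.073 2.505
v 2.731 -1.802 2.045
v 2.519 -2.453 2.569
v 1.901 -0.947 2.771
v 1.689 -1.598 3.295
v -2.487 2.751 -1.769
v -2.033 2.561 -2.361
v -1.339 1.918 -1.623
v -1.793 2.109 -1.031
v -1.859 3.056 -2.094
v -1.165 2.414 -1.355
v -2.052 3.373 -1.636
v -1.359 2.73 -0.897
v -2.501 3.326 -1.257
v -1.807 2.683 -0.518
v -2.941 2.942 -1.177
v -2.247 2.299 -0.439
v -3.115 2.446 -1.445
v -2.421 1.804 -0.706
v -2.921 2.13 -1.903
v -2.228 1.487 -1.164
v -2.473 2.177 -2.282
v -1.779 1.534 -1.543
v -4.396 -0.367 2.258
v -5.043 0.019 3.003
v -3.789 0.759 2.203
v -4.437 1.144 2.948
v -3.203 -0.944 3.592
v -3.851 -0.559 4.337
v -2.597 0.181 3.537
v -3.244 0.567 4.282
f 2 1 4
f 2 4 3
f 4 1 5
f 4 5 3
f 5 1 6
f 5 6 3
f 6 1 7
f 6 7 3
f 7 1 8
f 7 8 3
f 8 1 9
f 8 9 3
f 9 1 10
f 9 10 3
f 10 1 11
f 10 11 3
f 11 1 12
f 11 12 3
f 12 1 13
f 12 13 3
f 13 1 14
f 13 14 3
f 14 1 2
f 14 2 3
f 15 26 20
f 15 20 16
f 15 16 22
f 15 22 25
f 15 25 26
f 16 20 24
f 20 26 19
f 26 25 17
f 25 22 21
f 22 16 23
f 18 24 19
f 18 19 17
f 18 17 21
f 18 21 23
f 18 23 24
f 19 24 20
f 17 19 26
f 21 17 25
f 23 21 22
f 24 23 16
f 28 27 31
f 28 31 29
f 29 31 32
f 29 32 30
f 31 27 33
f 31 33 32
f 32 33 34
f 32 34 30
f 33 27 35
f 33 35 34
f 34 35 36
f 34 36 30
f 35 27 37
f 35 37 36
f 36 37 38
f 36 38 30
f 37 27 39
f 37 39 38
f 38 39 40
f 38 40 30
f 39 27 41
f 39 41 40
f 40 41 42
f 40 42 30
f 41 27 43
f 41 43 42
f 42 43 44
f 42 44 30
f 43 27 28
f 43 28 44
f 44 28 29
f 44 29 30
f 46 48 45
f 49 46 45
f 45 48 47
f 47 49 45
f 46 52 48
f 50 46 49
f 50 52 46
f 48 52 47
f 51 49 47
f 47 52 51
f 51 50 49
f 52 50 51



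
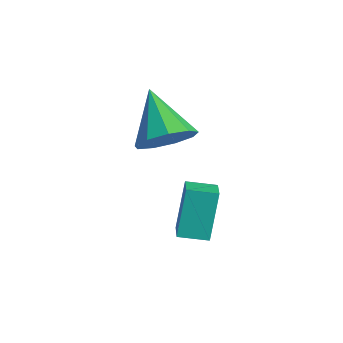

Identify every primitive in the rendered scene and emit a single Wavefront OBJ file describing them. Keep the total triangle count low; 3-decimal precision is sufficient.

v -2.573 -0.166 1.988
v -1.958 0.299 2.73
v -4.247 0.186 3.152
v -2.189 0.798 2.248
v -2.599 0.846 1.643
v -2.997 0.421 1.2
v -3.196 -0.28 1.126
v -3.104 -0.927 1.454
v -2.763 -1.218 2.033
v -2.333 -1.017 2.59
v -2.015 -0.418 2.866
v 0.491 -1.63 0.319
v 0.033 -1.015 2.003
v -0.181 -1.261 0.001
v -0.639 -0.646 1.685
v 1.039 -0.774 0.155
v 0.581 -0.159 1.839
v 0.367 -0.405 -0.163
v -0.091 0.21 1.521
f 2 1 4
f 2 4 3
f 4 1 5
f 4 5 3
f 5 1 6
f 5 6 3
f 6 1 7
f 6 7 3
f 7 1 8
f 7 8 3
f 8 1 9
f 8 9 3
f 9 1 10
f 9 10 3
f 10 1 11
f 10 11 3
f 11 1 2
f 11 2 3
f 13 15 12
f 16 13 12
f 12 15 14
f 14 16 12
f 13 19 15
f 17 13 16
f 17 19 13
f 15 19 14
f 18 16 14
f 14 19 18
f 18 17 16
f 19 17 18



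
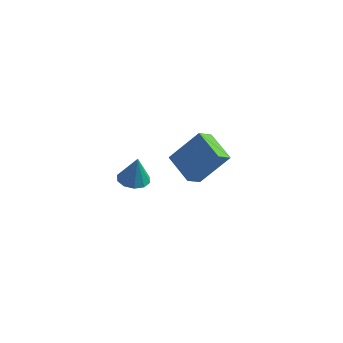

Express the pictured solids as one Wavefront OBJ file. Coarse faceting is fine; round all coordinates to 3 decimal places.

v -3.493 -3.959 0.281
v -2.824 -4.276 0.157
v -3.247 -4.001 1.719
v -2.766 -3.816 0.161
v -2.985 -3.411 0.21
v -3.399 -3.215 0.286
v -3.848 -3.303 0.36
v -4.161 -3.642 0.404
v -4.219 -4.102 0.4
v -4 -4.507 0.351
v -3.587 -4.703 0.275
v -3.138 -4.615 0.201
v -4.283 1.328 -2.034
v -3.063 2.044 -0.415
v -4.022 2.161 -2.599
v -2.802 2.877 -0.98
v -2.918 0.463 -2.68
v -1.698 1.179 -1.061
v -2.657 1.296 -3.245
v -1.437 2.012 -1.626
f 2 1 4
f 2 4 3
f 4 1 5
f 4 5 3
f 5 1 6
f 5 6 3
f 6 1 7
f 6 7 3
f 7 1 8
f 7 8 3
f 8 1 9
f 8 9 3
f 9 1 10
f 9 10 3
f 10 1 11
f 10 11 3
f 11 1 12
f 11 12 3
f 12 1 2
f 12 2 3
f 14 16 13
f 17 14 13
f 13 16 15
f 15 17 13
f 14 20 16
f 18 14 17
f 18 20 14
f 16 20 15
f 19 17 15
f 15 20 19
f 19 18 17
f 20 18 19



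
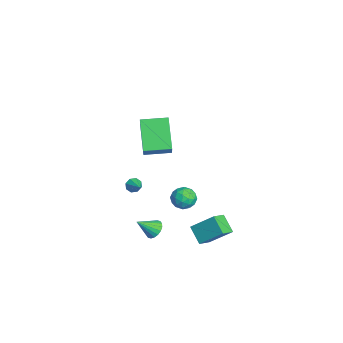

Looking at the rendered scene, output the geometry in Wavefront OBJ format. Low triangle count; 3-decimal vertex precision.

v 2.16 -1.111 -3.152
v 2.682 -0.832 -2.909
v 2.28 -2.089 -2.288
v 2.472 -0.72 -2.753
v 2.2 -0.686 -2.676
v 1.92 -0.735 -2.693
v 1.687 -0.859 -2.801
v 1.549 -1.034 -2.979
v 1.531 -1.223 -3.191
v 1.638 -1.39 -3.395
v 1.848 -1.502 -3.551
v 2.12 -1.537 -3.628
v 2.4 -1.487 -3.611
v 2.633 -1.363 -3.502
v 2.771 -1.189 -3.325
v 2.789 -1 -3.113
v 0.957 -1.471 2.194
v -0.597 -1.398 3.634
v 1.11 0.059 2.282
v -0.445 0.132 3.722
v 1.825 -1.612 3.138
v 0.27 -1.539 4.578
v 1.977 -0.082 3.226
v 0.423 -0.009 4.666
v -3.709 -1.338 -3.818
v -3.54 -1.14 -4.268
v -2.771 -1.102 -3.362
v -3.72 -0.868 -4.04
v -3.893 -0.871 -3.682
v -3.959 -1.147 -3.403
v -3.879 -1.535 -3.368
v -3.699 -1.808 -3.596
v -3.526 -1.805 -3.954
v -3.46 -1.528 -4.233
v 0.587 1.168 -2.522
v 0.916 1.498 -1.886
v 0.484 0.062 -1.894
v 0.813 0.392 -1.258
v 0.091 0.611 -1.487
v 0.154 1.294 -1.875
v 1.246 0.266 -1.905
v 1.309 0.949 -2.293
v 1.323 0.941 -1.505
v 0.609 1.154 -1.246
v 0.791 0.406 -2.534
v 0.077 0.619 -2.275
v 0.761 1.43 -2.259
v 0.639 0.13 -1.521
v 0.215 0.259 -1.655
v 0.408 0.453 -1.282
v 0.313 1.31 -2.253
v 0.506 1.504 -1.879
v 0.021 0.983 -1.644
v 0.894 0.056 -1.901
v 1.087 0.25 -1.527
v 0.992 1.107 -2.498
v 1.185 1.301 -2.125
v 1.379 0.577 -2.136
v 1.193 1.297 -1.661
v 1.132 0.647 -1.292
v 1.387 0.572 -1.672
v 1.424 0.974 -1.9
v 0.774 1.422 -1.51
v 0.713 0.772 -1.14
v 0.288 0.901 -1.275
v 0.326 1.302 -1.503
v 1.013 1.094 -1.285
v 0.687 0.788 -2.64
v 0.626 0.138 -2.27
v 1.074 0.258 -2.277
v 1.112 0.659 -2.505
v 0.268 0.913 -2.488
v 0.207 0.263 -2.119
v -0.024 0.586 -1.88
v 0.013 0.988 -2.108
v 0.387 0.466 -2.495
v 2.265 1.939 -4.578
v 1.358 1.6 -3.803
v 2.737 3.148 -3.495
v 1.829 2.809 -2.721
v 2.931 1.251 -4.099
v 2.023 0.912 -3.325
v 3.402 2.46 -3.017
v 2.495 2.121 -2.242
f 2 1 4
f 2 4 3
f 4 1 5
f 4 5 3
f 5 1 6
f 5 6 3
f 6 1 7
f 6 7 3
f 7 1 8
f 7 8 3
f 8 1 9
f 8 9 3
f 9 1 10
f 9 10 3
f 10 1 11
f 10 11 3
f 11 1 12
f 11 12 3
f 12 1 13
f 12 13 3
f 13 1 14
f 13 14 3
f 14 1 15
f 14 15 3
f 15 1 16
f 15 16 3
f 16 1 2
f 16 2 3
f 18 20 17
f 21 18 17
f 17 20 19
f 19 21 17
f 18 24 20
f 22 18 21
f 22 24 18
f 20 24 19
f 23 21 19
f 19 24 23
f 23 22 21
f 24 22 23
f 26 25 28
f 26 28 27
f 28 25 29
f 28 29 27
f 29 25 30
f 29 30 27
f 30 25 31
f 30 31 27
f 31 25 32
f 31 32 27
f 32 25 33
f 32 33 27
f 33 25 34
f 33 34 27
f 34 25 26
f 34 26 27
f 35 72 51
f 72 46 75
f 51 75 40
f 72 75 51
f 35 51 47
f 51 40 52
f 47 52 36
f 51 52 47
f 35 47 56
f 47 36 57
f 56 57 42
f 47 57 56
f 35 56 68
f 56 42 71
f 68 71 45
f 56 71 68
f 35 68 72
f 68 45 76
f 72 76 46
f 68 76 72
f 36 52 63
f 52 40 66
f 63 66 44
f 52 66 63
f 40 75 53
f 75 46 74
f 53 74 39
f 75 74 53
f 46 76 73
f 76 45 69
f 73 69 37
f 76 69 73
f 45 71 70
f 71 42 58
f 70 58 41
f 71 58 70
f 42 57 62
f 57 36 59
f 62 59 43
f 57 59 62
f 38 64 50
f 64 44 65
f 50 65 39
f 64 65 50
f 38 50 48
f 50 39 49
f 48 49 37
f 50 49 48
f 38 48 55
f 48 37 54
f 55 54 41
f 48 54 55
f 38 55 60
f 55 41 61
f 60 61 43
f 55 61 60
f 38 60 64
f 60 43 67
f 64 67 44
f 60 67 64
f 39 65 53
f 65 44 66
f 53 66 40
f 65 66 53
f 37 49 73
f 49 39 74
f 73 74 46
f 49 74 73
f 41 54 70
f 54 37 69
f 70 69 45
f 54 69 70
f 43 61 62
f 61 41 58
f 62 58 42
f 61 58 62
f 44 67 63
f 67 43 59
f 63 59 36
f 67 59 63
f 78 80 77
f 81 78 77
f 77 80 79
f 79 81 77
f 78 84 80
f 82 78 81
f 82 84 78
f 80 84 79
f 83 81 79
f 79 84 83
f 83 82 81
f 84 82 83

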